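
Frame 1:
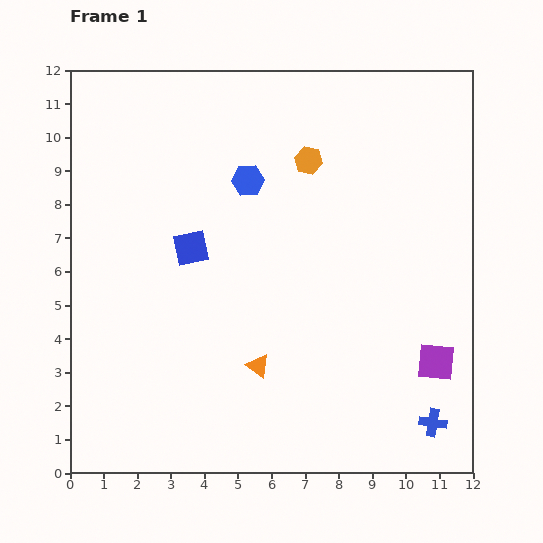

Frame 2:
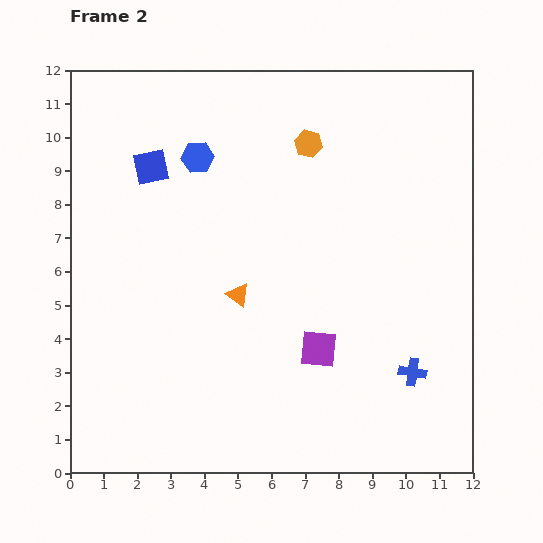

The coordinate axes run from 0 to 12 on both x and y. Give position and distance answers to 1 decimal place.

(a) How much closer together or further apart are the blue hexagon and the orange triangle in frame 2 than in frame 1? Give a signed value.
-1.2

Distance in frame 1: 5.5. Distance in frame 2: 4.3.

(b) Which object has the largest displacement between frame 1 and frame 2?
the purple square

(moved 3.5; next 2.7)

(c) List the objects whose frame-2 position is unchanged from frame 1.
none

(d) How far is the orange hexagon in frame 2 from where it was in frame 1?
0.5

The orange hexagon moved from (7.1, 9.3) to (7.1, 9.8), a distance of √(0.0² + 0.5²) ≈ 0.5.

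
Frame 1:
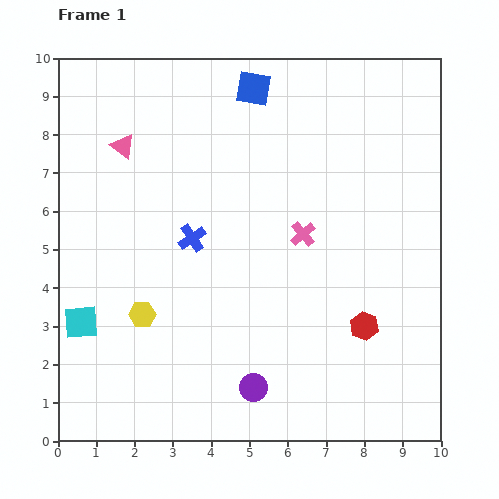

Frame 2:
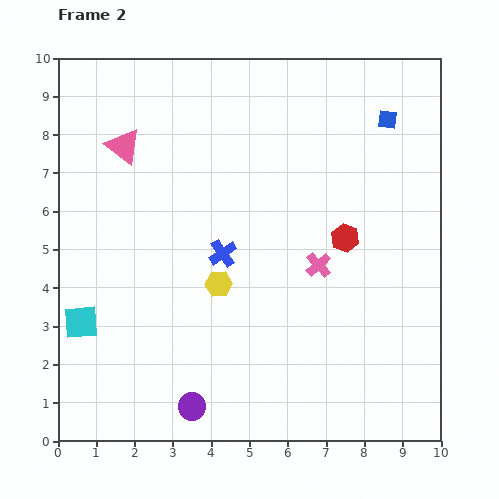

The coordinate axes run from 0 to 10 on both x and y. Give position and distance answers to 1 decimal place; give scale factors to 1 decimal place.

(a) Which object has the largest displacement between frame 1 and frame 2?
the blue square

(moved 3.6; next 2.4)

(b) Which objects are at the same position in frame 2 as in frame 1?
the cyan square, the pink triangle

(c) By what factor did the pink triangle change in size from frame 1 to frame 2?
1.5×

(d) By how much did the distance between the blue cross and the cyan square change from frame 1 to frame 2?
+0.5

Distance in frame 1: 3.6. Distance in frame 2: 4.1.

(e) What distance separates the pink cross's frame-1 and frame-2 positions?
0.9

The pink cross moved from (6.4, 5.4) to (6.8, 4.6), a distance of √(0.4² + 0.8²) ≈ 0.9.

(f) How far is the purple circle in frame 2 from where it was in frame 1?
1.7

The purple circle moved from (5.1, 1.4) to (3.5, 0.9), a distance of √(1.6² + 0.5²) ≈ 1.7.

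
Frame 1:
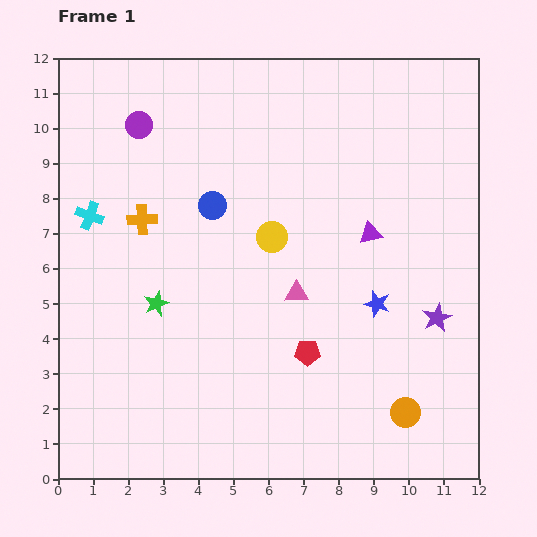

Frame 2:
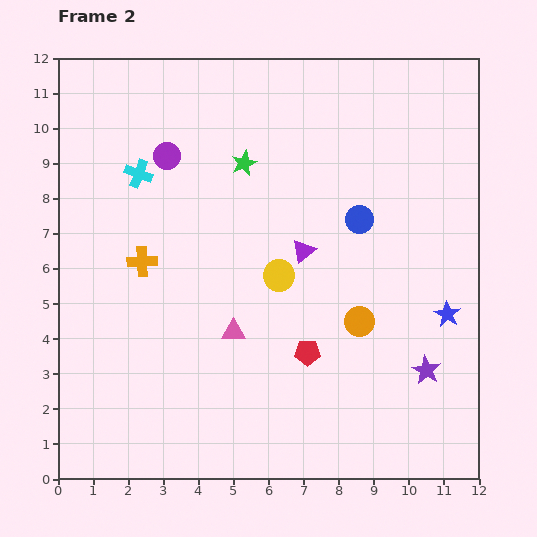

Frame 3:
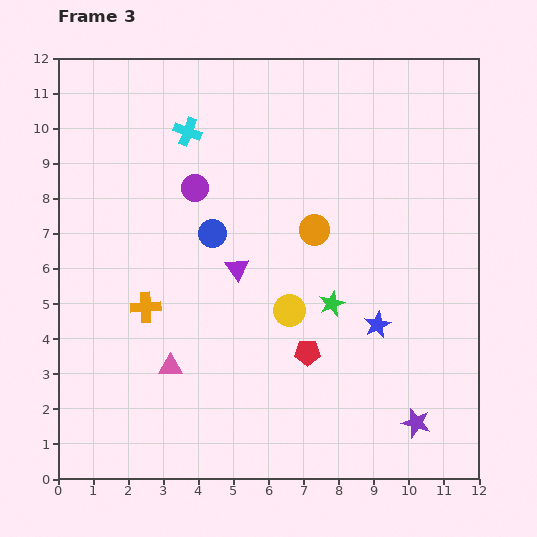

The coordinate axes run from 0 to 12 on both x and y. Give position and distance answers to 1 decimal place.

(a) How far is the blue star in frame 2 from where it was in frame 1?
2.0

The blue star moved from (9.1, 5.0) to (11.1, 4.7), a distance of √(2.0² + 0.3²) ≈ 2.0.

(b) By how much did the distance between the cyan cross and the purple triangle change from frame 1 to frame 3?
-3.9

Distance in frame 1: 8.0. Distance in frame 3: 4.1.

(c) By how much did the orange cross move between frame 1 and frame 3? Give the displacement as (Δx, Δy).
(0.1, -2.5)

The orange cross was at (2.4, 7.4) in frame 1 and (2.5, 4.9) in frame 3.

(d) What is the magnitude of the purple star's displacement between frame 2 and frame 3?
1.5

The purple star moved from (10.5, 3.1) to (10.2, 1.6), a distance of √(0.3² + 1.5²) ≈ 1.5.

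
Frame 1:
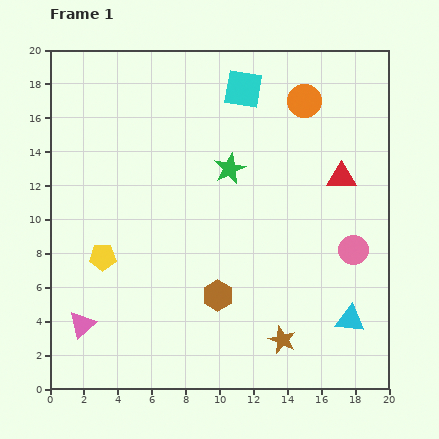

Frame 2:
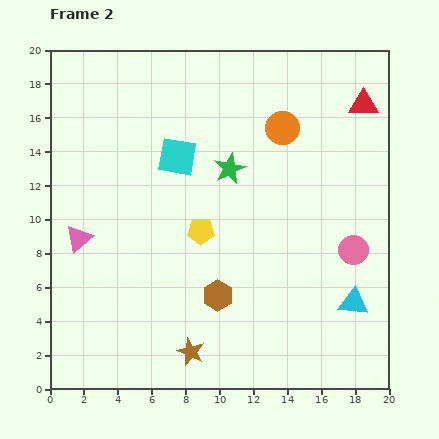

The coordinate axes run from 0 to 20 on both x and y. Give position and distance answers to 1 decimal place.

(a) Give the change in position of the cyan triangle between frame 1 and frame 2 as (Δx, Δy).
(0.2, 1.0)

The cyan triangle was at (17.7, 4.1) in frame 1 and (17.9, 5.1) in frame 2.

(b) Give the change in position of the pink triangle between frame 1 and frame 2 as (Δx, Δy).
(-0.2, 5.1)

The pink triangle was at (1.9, 3.8) in frame 1 and (1.7, 8.9) in frame 2.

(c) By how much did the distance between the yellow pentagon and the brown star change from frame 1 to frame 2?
-4.6

Distance in frame 1: 11.7. Distance in frame 2: 7.1.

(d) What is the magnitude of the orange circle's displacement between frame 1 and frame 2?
2.1

The orange circle moved from (15.0, 17.0) to (13.7, 15.4), a distance of √(1.3² + 1.6²) ≈ 2.1.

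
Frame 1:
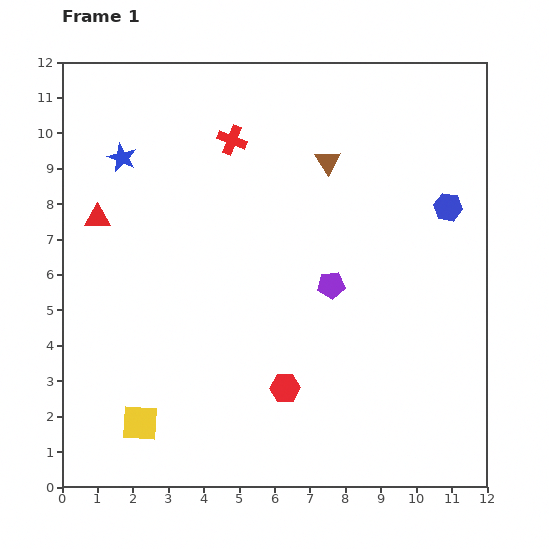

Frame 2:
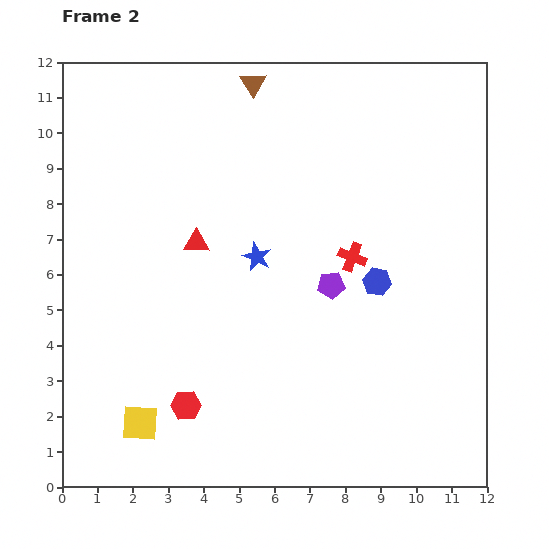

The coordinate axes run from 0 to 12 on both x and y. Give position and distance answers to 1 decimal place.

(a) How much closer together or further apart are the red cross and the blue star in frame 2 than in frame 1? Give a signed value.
-0.4

Distance in frame 1: 3.1. Distance in frame 2: 2.7.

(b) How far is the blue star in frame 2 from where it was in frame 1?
4.7

The blue star moved from (1.7, 9.3) to (5.5, 6.5), a distance of √(3.8² + 2.8²) ≈ 4.7.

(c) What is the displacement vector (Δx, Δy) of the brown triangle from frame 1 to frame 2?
(-2.1, 2.2)

The brown triangle was at (7.5, 9.2) in frame 1 and (5.4, 11.4) in frame 2.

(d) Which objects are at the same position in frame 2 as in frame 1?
the purple pentagon, the yellow square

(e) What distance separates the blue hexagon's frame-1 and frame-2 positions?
2.9

The blue hexagon moved from (10.9, 7.9) to (8.9, 5.8), a distance of √(2.0² + 2.1²) ≈ 2.9.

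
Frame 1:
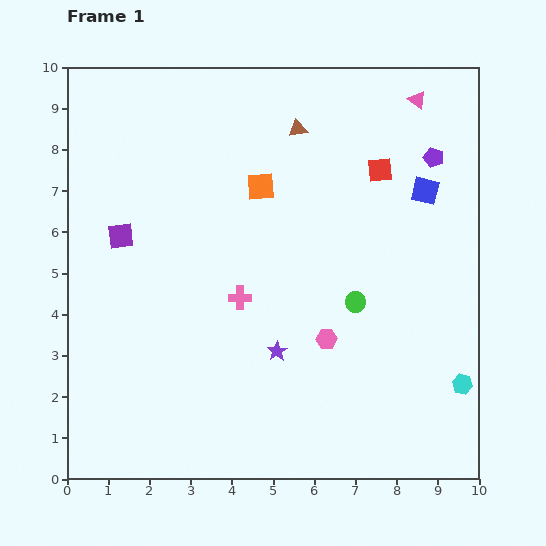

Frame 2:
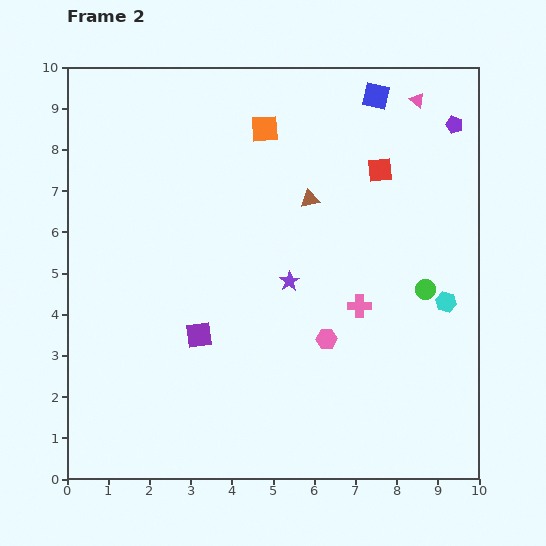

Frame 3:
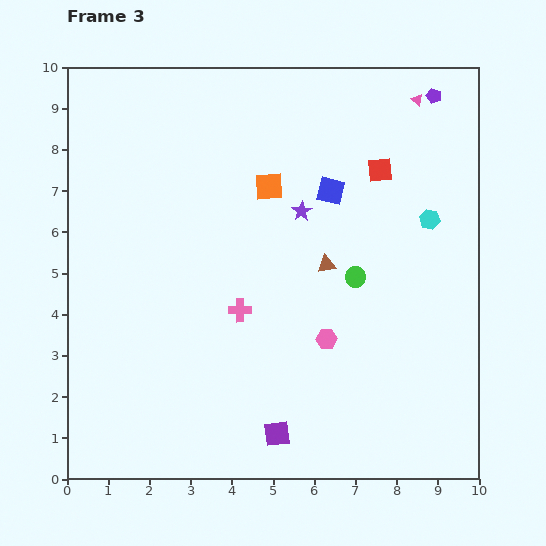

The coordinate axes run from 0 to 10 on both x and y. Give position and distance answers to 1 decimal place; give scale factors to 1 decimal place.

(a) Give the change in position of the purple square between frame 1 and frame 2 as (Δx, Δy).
(1.9, -2.4)

The purple square was at (1.3, 5.9) in frame 1 and (3.2, 3.5) in frame 2.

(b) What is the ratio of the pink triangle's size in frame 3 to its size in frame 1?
0.7×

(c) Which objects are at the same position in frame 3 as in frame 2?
the pink triangle, the red square, the pink hexagon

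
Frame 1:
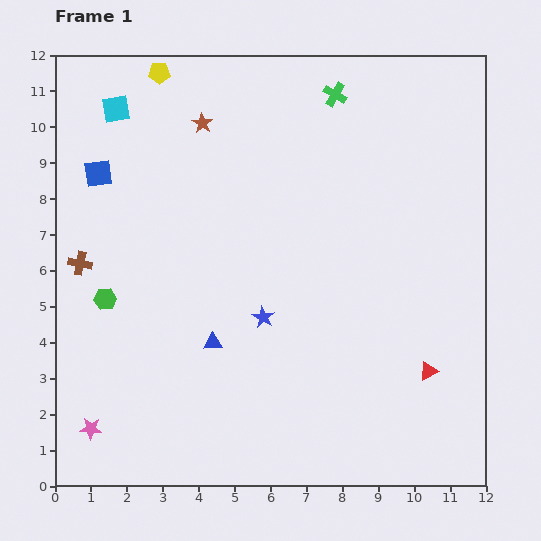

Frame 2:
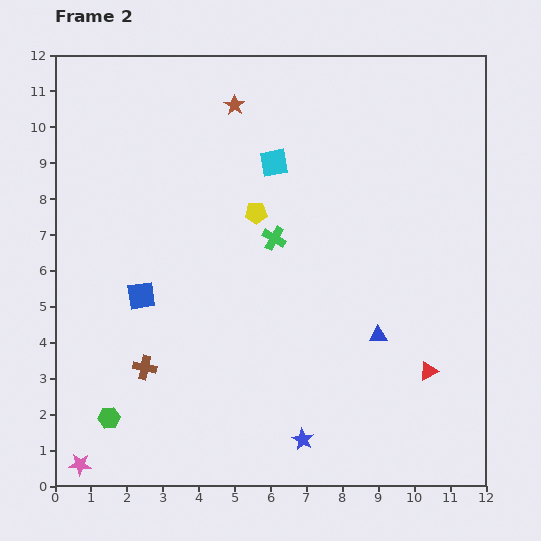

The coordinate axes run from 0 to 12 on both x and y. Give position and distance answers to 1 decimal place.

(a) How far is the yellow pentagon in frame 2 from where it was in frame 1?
4.7

The yellow pentagon moved from (2.9, 11.5) to (5.6, 7.6), a distance of √(2.7² + 3.9²) ≈ 4.7.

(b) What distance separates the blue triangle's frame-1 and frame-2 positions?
4.6

The blue triangle moved from (4.4, 4.0) to (9.0, 4.2), a distance of √(4.6² + 0.2²) ≈ 4.6.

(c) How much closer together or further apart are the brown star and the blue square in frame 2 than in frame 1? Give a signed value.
+2.7

Distance in frame 1: 3.2. Distance in frame 2: 5.9.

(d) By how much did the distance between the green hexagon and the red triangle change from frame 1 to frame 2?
-0.2

Distance in frame 1: 9.2. Distance in frame 2: 9.0.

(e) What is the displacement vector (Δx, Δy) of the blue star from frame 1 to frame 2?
(1.1, -3.4)

The blue star was at (5.8, 4.7) in frame 1 and (6.9, 1.3) in frame 2.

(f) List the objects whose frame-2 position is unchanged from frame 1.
the red triangle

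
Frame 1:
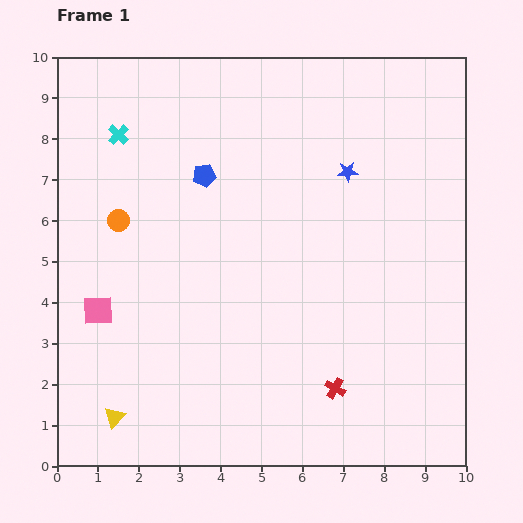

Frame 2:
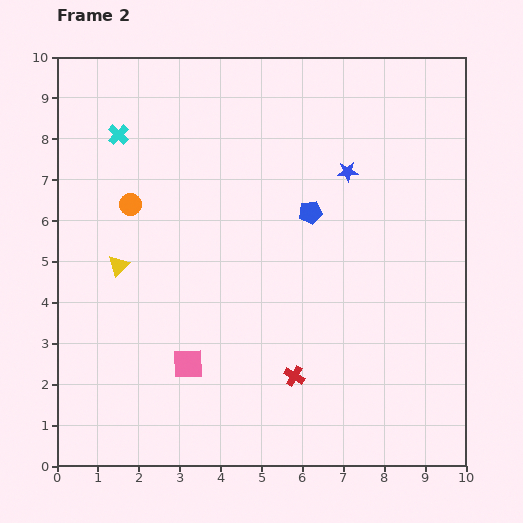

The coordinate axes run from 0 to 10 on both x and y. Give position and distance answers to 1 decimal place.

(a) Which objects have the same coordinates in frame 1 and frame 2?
the blue star, the cyan cross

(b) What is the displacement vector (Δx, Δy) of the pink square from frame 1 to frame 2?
(2.2, -1.3)

The pink square was at (1.0, 3.8) in frame 1 and (3.2, 2.5) in frame 2.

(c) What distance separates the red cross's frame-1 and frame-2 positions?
1.0

The red cross moved from (6.8, 1.9) to (5.8, 2.2), a distance of √(1.0² + 0.3²) ≈ 1.0.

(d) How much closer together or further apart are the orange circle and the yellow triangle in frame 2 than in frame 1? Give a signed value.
-3.3

Distance in frame 1: 4.8. Distance in frame 2: 1.5.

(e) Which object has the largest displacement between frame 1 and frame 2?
the yellow triangle

(moved 3.7; next 2.8)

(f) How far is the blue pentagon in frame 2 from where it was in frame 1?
2.8

The blue pentagon moved from (3.6, 7.1) to (6.2, 6.2), a distance of √(2.6² + 0.9²) ≈ 2.8.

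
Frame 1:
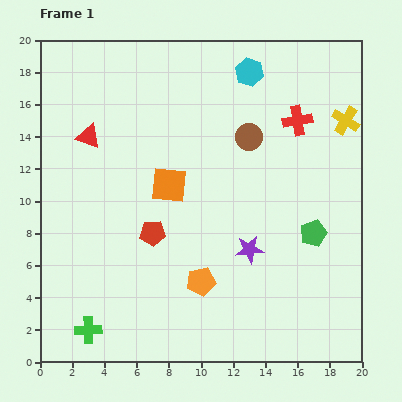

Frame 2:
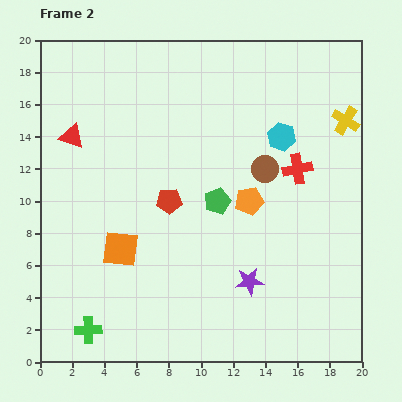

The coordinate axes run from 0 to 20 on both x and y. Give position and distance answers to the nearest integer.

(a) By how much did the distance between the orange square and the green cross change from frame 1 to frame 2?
-5

Distance in frame 1: 10. Distance in frame 2: 5.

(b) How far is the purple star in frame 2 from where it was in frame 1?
2

The purple star moved from (13, 7) to (13, 5), a distance of √(0² + 2²) ≈ 2.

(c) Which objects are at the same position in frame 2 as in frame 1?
the yellow cross, the green cross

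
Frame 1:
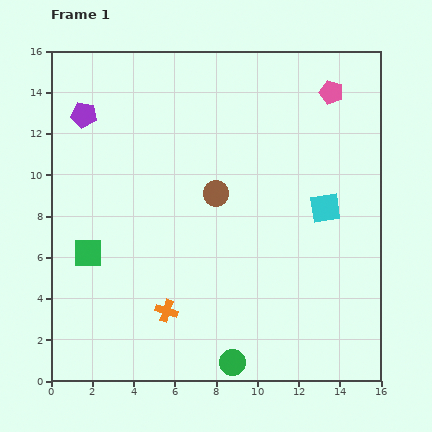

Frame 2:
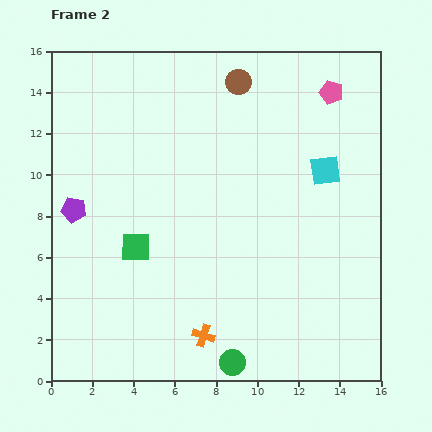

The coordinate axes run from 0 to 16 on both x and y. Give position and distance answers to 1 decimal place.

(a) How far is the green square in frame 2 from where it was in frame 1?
2.3

The green square moved from (1.8, 6.2) to (4.1, 6.5), a distance of √(2.3² + 0.3²) ≈ 2.3.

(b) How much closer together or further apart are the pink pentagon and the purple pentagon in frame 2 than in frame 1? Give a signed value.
+1.6

Distance in frame 1: 12.1. Distance in frame 2: 13.7.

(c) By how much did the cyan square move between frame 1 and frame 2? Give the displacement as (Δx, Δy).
(0.0, 1.8)

The cyan square was at (13.3, 8.4) in frame 1 and (13.3, 10.2) in frame 2.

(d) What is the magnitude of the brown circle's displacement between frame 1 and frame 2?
5.5

The brown circle moved from (8.0, 9.1) to (9.1, 14.5), a distance of √(1.1² + 5.4²) ≈ 5.5.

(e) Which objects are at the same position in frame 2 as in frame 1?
the green circle, the pink pentagon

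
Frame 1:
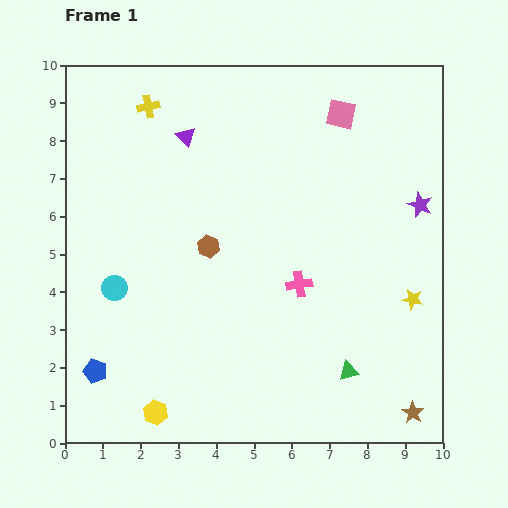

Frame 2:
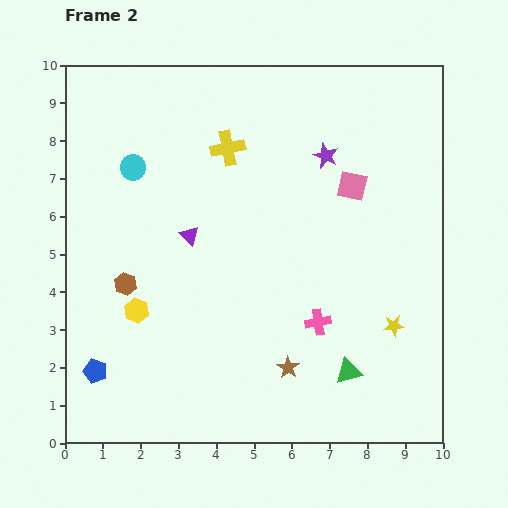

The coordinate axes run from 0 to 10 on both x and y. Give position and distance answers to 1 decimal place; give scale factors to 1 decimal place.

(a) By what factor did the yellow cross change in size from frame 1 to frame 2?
1.5×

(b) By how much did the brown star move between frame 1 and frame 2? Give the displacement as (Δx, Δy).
(-3.3, 1.2)

The brown star was at (9.2, 0.8) in frame 1 and (5.9, 2.0) in frame 2.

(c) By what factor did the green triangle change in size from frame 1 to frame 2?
1.3×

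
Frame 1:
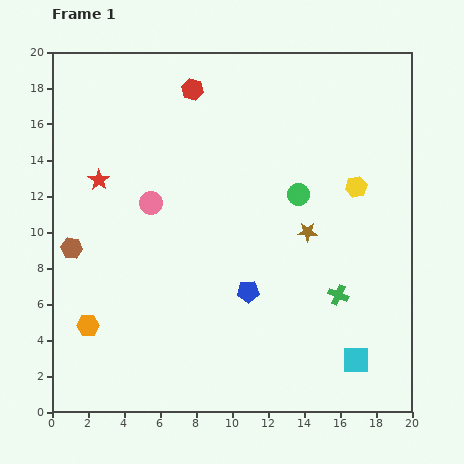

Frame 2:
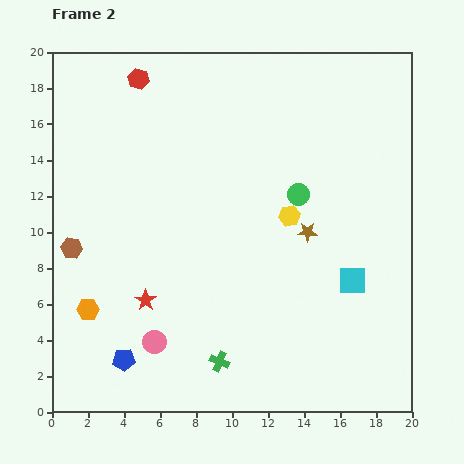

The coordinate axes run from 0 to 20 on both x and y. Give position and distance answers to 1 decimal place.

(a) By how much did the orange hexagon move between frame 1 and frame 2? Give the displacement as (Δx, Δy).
(0.0, 0.9)

The orange hexagon was at (2.0, 4.8) in frame 1 and (2.0, 5.7) in frame 2.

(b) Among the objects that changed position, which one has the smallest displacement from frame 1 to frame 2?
the orange hexagon

(moved 0.9)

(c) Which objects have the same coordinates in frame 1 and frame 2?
the brown hexagon, the green circle, the brown star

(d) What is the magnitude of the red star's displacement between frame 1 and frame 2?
7.2

The red star moved from (2.6, 12.9) to (5.2, 6.2), a distance of √(2.6² + 6.7²) ≈ 7.2.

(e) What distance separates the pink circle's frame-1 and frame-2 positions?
7.7

The pink circle moved from (5.5, 11.6) to (5.7, 3.9), a distance of √(0.2² + 7.7²) ≈ 7.7.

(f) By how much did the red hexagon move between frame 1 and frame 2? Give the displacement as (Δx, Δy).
(-3.0, 0.6)

The red hexagon was at (7.8, 17.9) in frame 1 and (4.8, 18.5) in frame 2.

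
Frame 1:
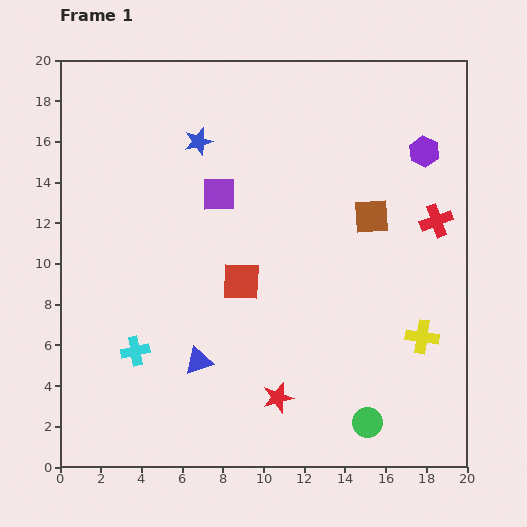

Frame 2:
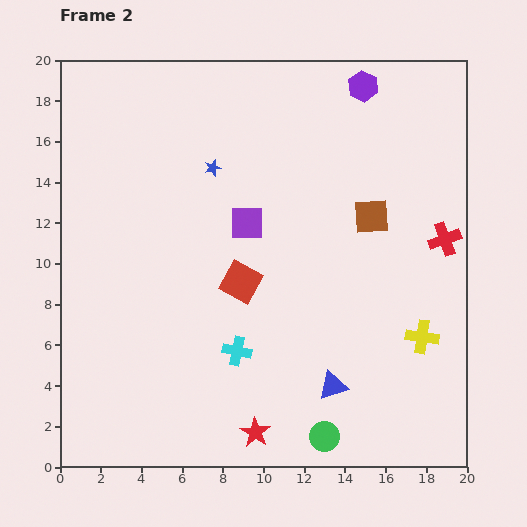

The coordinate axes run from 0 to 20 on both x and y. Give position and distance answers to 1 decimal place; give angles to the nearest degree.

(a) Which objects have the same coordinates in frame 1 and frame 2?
the red square, the brown square, the yellow cross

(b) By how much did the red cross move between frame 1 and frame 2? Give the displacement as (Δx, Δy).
(0.4, -0.9)

The red cross was at (18.5, 12.1) in frame 1 and (18.9, 11.2) in frame 2.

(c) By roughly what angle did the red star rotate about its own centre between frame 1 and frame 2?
24° counter-clockwise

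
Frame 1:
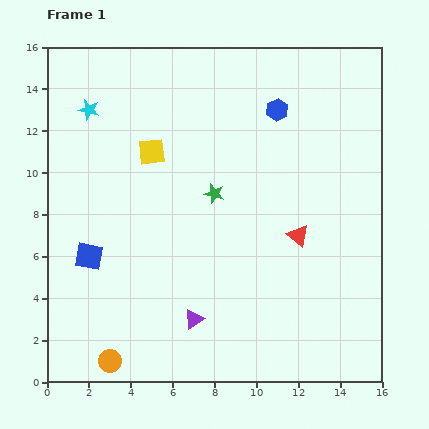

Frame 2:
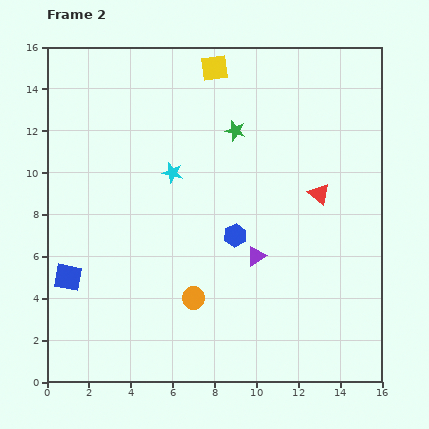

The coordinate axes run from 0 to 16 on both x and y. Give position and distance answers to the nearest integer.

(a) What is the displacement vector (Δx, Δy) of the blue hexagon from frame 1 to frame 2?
(-2, -6)

The blue hexagon was at (11, 13) in frame 1 and (9, 7) in frame 2.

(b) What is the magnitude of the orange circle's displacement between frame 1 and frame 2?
5

The orange circle moved from (3, 1) to (7, 4), a distance of √(4² + 3²) ≈ 5.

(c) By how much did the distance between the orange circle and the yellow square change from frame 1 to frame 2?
+1

Distance in frame 1: 10. Distance in frame 2: 11.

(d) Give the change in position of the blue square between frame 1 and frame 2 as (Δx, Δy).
(-1, -1)

The blue square was at (2, 6) in frame 1 and (1, 5) in frame 2.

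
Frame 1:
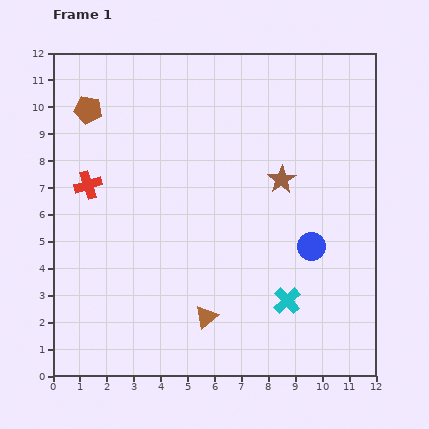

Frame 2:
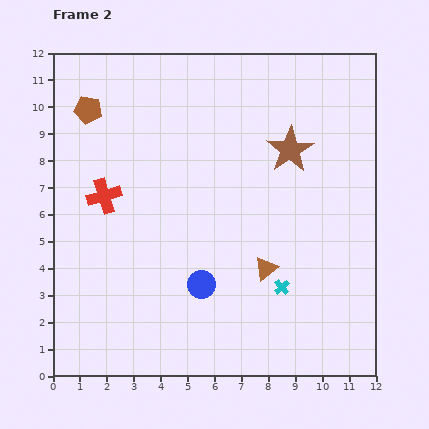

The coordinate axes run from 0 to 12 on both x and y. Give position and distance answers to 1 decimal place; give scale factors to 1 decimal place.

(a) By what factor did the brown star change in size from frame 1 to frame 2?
1.7×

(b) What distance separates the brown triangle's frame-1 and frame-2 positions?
2.8

The brown triangle moved from (5.7, 2.2) to (7.9, 4.0), a distance of √(2.2² + 1.8²) ≈ 2.8.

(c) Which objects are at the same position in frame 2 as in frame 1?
the brown pentagon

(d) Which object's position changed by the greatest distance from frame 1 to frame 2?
the blue circle

(moved 4.3; next 2.8)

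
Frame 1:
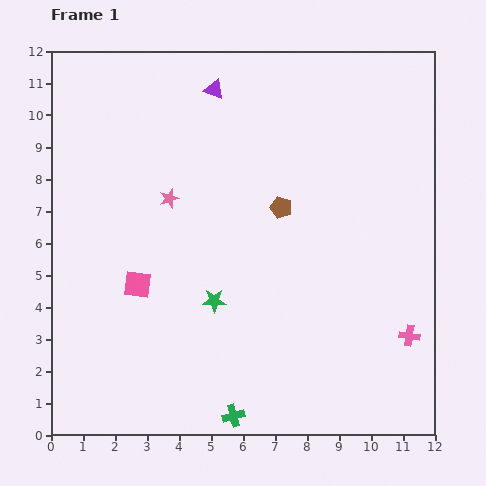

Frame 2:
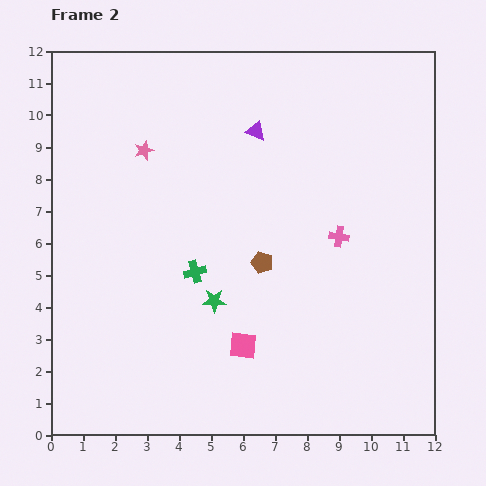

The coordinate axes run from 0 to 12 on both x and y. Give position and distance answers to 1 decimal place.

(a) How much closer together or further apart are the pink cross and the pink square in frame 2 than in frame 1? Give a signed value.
-4.1

Distance in frame 1: 8.6. Distance in frame 2: 4.5.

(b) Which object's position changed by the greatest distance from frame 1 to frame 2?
the green cross

(moved 4.7; next 3.8)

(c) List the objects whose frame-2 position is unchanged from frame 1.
the green star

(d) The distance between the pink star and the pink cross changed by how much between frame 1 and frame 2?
-1.9

Distance in frame 1: 8.6. Distance in frame 2: 6.7.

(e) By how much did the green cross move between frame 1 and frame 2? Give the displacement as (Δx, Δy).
(-1.2, 4.5)

The green cross was at (5.7, 0.6) in frame 1 and (4.5, 5.1) in frame 2.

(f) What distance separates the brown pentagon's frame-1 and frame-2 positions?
1.8

The brown pentagon moved from (7.2, 7.1) to (6.6, 5.4), a distance of √(0.6² + 1.7²) ≈ 1.8.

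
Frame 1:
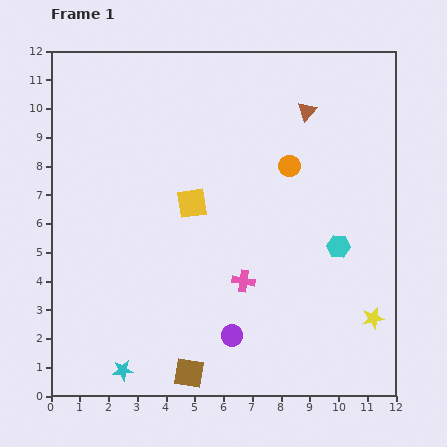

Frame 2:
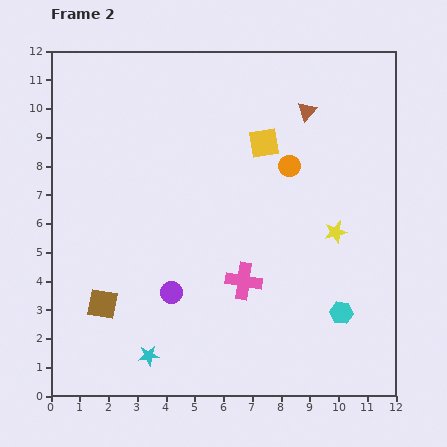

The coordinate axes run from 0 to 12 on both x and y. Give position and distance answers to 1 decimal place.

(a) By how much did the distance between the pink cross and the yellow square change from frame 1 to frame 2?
+1.7

Distance in frame 1: 3.2. Distance in frame 2: 4.9.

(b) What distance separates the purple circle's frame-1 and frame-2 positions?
2.6

The purple circle moved from (6.3, 2.1) to (4.2, 3.6), a distance of √(2.1² + 1.5²) ≈ 2.6.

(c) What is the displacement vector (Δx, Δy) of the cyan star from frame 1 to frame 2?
(0.9, 0.5)

The cyan star was at (2.5, 0.9) in frame 1 and (3.4, 1.4) in frame 2.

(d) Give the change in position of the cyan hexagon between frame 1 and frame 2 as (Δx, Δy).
(0.1, -2.3)

The cyan hexagon was at (10.0, 5.2) in frame 1 and (10.1, 2.9) in frame 2.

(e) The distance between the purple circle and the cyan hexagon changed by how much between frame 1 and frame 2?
+1.1

Distance in frame 1: 4.8. Distance in frame 2: 5.9.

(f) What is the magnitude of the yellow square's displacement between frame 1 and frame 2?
3.3

The yellow square moved from (4.9, 6.7) to (7.4, 8.8), a distance of √(2.5² + 2.1²) ≈ 3.3.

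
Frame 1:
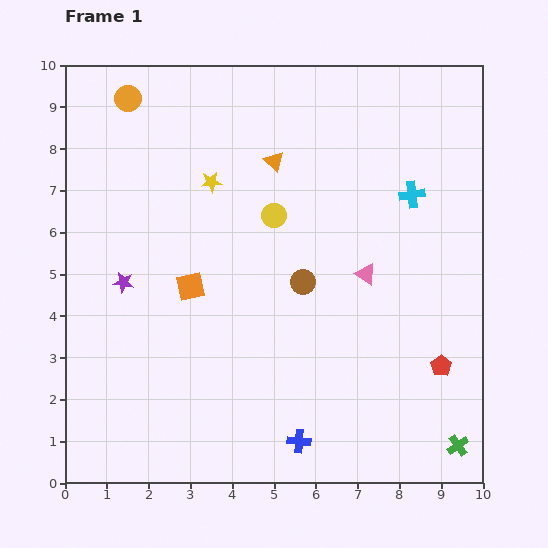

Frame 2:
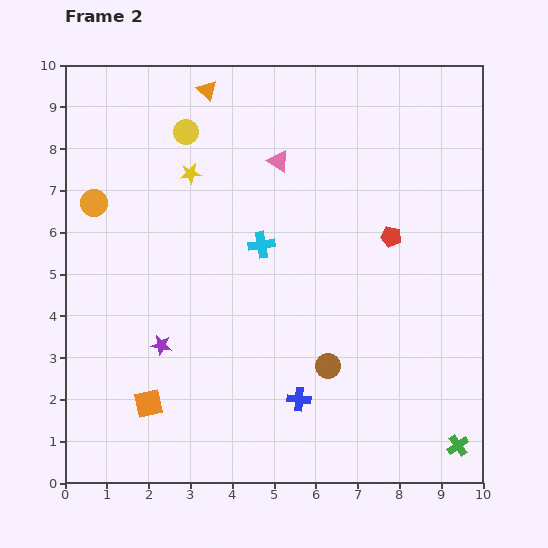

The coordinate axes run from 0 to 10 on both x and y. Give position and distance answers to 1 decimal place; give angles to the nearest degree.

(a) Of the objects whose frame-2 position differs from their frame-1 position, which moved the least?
the yellow star

(moved 0.5)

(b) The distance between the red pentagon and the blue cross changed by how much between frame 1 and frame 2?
+0.7

Distance in frame 1: 3.8. Distance in frame 2: 4.5.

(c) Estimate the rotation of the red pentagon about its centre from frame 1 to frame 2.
25° counter-clockwise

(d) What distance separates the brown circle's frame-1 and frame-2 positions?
2.1

The brown circle moved from (5.7, 4.8) to (6.3, 2.8), a distance of √(0.6² + 2.0²) ≈ 2.1.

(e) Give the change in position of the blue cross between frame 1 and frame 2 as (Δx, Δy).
(0.0, 1.0)

The blue cross was at (5.6, 1.0) in frame 1 and (5.6, 2.0) in frame 2.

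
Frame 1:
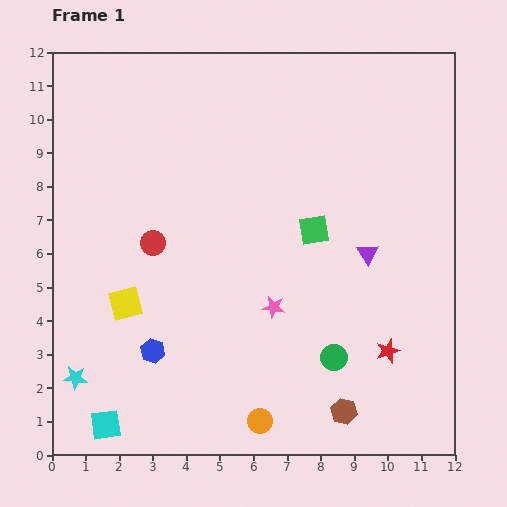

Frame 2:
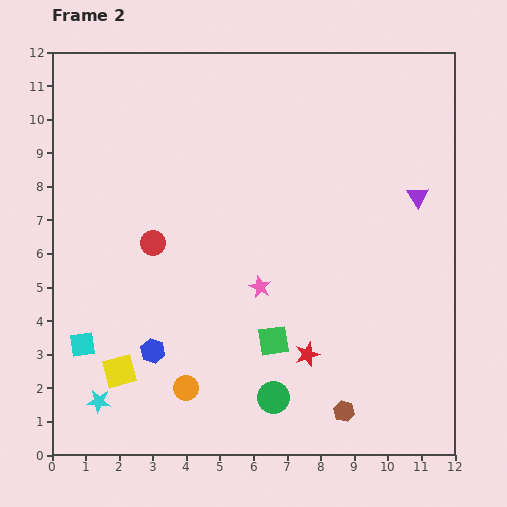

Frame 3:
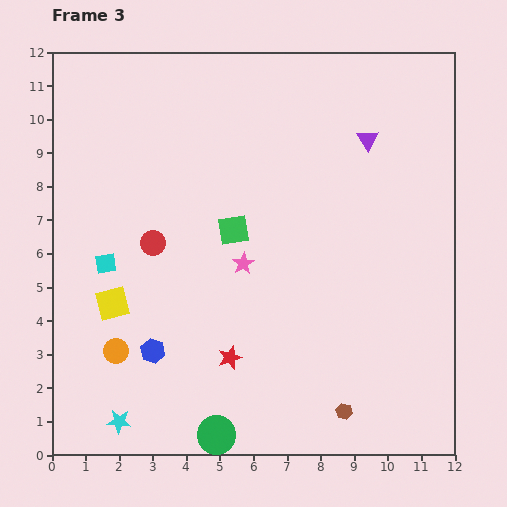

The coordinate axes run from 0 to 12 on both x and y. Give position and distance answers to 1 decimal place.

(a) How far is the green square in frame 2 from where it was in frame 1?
3.5

The green square moved from (7.8, 6.7) to (6.6, 3.4), a distance of √(1.2² + 3.3²) ≈ 3.5.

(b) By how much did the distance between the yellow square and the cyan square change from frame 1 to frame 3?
-2.4

Distance in frame 1: 3.6. Distance in frame 3: 1.2.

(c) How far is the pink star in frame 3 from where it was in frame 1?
1.6

The pink star moved from (6.6, 4.4) to (5.7, 5.7), a distance of √(0.9² + 1.3²) ≈ 1.6.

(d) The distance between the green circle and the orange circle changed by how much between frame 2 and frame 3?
+1.3

Distance in frame 2: 2.6. Distance in frame 3: 3.9.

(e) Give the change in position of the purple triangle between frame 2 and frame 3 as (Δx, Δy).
(-1.5, 1.7)

The purple triangle was at (10.9, 7.7) in frame 2 and (9.4, 9.4) in frame 3.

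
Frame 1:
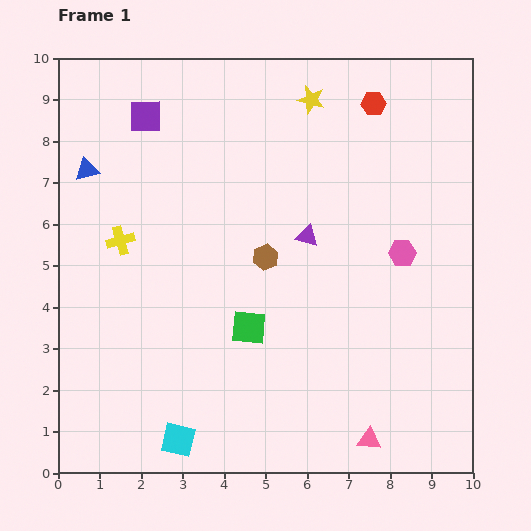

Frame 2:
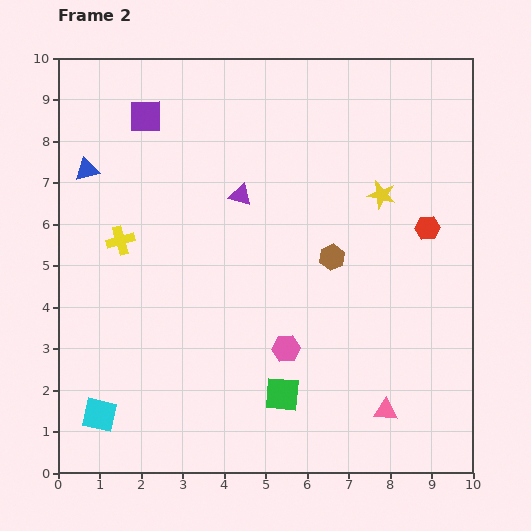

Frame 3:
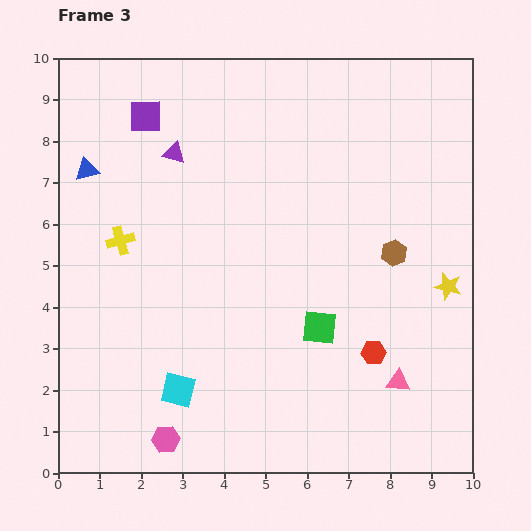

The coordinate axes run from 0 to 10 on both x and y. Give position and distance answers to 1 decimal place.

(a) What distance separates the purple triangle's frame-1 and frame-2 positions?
1.9

The purple triangle moved from (6.0, 5.7) to (4.4, 6.7), a distance of √(1.6² + 1.0²) ≈ 1.9.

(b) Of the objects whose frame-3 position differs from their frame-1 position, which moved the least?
the cyan square

(moved 1.2)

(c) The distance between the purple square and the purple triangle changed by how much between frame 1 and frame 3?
-3.8

Distance in frame 1: 4.9. Distance in frame 3: 1.1.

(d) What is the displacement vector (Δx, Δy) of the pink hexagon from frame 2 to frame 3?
(-2.9, -2.2)

The pink hexagon was at (5.5, 3.0) in frame 2 and (2.6, 0.8) in frame 3.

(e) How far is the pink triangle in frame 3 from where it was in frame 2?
0.8

The pink triangle moved from (7.9, 1.5) to (8.2, 2.2), a distance of √(0.3² + 0.7²) ≈ 0.8.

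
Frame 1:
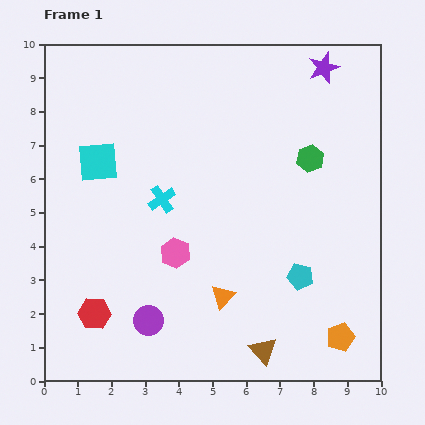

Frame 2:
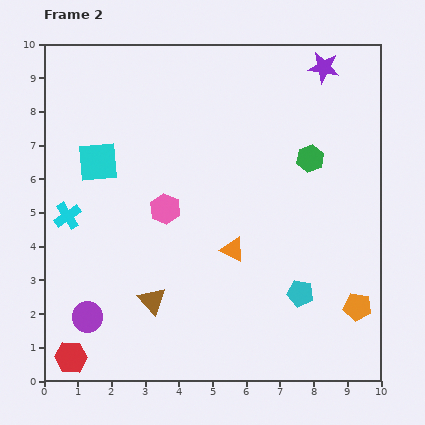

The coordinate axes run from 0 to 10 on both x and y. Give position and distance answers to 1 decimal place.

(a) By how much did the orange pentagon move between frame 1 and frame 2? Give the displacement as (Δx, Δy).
(0.5, 0.9)

The orange pentagon was at (8.8, 1.3) in frame 1 and (9.3, 2.2) in frame 2.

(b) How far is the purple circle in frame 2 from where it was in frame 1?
1.8

The purple circle moved from (3.1, 1.8) to (1.3, 1.9), a distance of √(1.8² + 0.1²) ≈ 1.8.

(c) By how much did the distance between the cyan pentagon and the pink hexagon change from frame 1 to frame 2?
+0.9

Distance in frame 1: 3.8. Distance in frame 2: 4.7.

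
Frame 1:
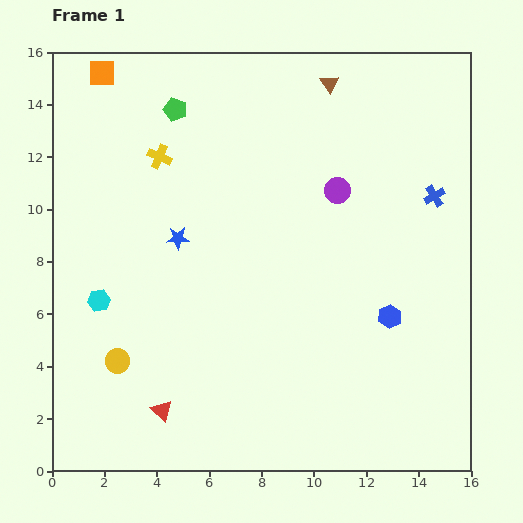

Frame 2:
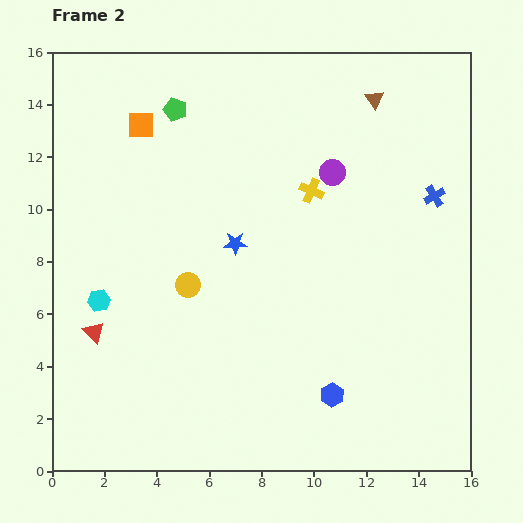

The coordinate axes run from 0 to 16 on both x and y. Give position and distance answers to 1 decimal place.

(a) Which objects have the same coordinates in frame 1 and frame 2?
the green pentagon, the blue cross, the cyan hexagon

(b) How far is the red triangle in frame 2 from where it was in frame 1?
4.0

The red triangle moved from (4.2, 2.3) to (1.6, 5.3), a distance of √(2.6² + 3.0²) ≈ 4.0.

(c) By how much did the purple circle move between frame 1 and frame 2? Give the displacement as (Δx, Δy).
(-0.2, 0.7)

The purple circle was at (10.9, 10.7) in frame 1 and (10.7, 11.4) in frame 2.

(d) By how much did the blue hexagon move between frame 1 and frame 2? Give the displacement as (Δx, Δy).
(-2.2, -3.0)

The blue hexagon was at (12.9, 5.9) in frame 1 and (10.7, 2.9) in frame 2.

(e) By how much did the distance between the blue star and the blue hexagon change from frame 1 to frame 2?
-1.7

Distance in frame 1: 8.6. Distance in frame 2: 6.9.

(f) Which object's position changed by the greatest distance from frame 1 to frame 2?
the yellow cross

(moved 5.9; next 4.0)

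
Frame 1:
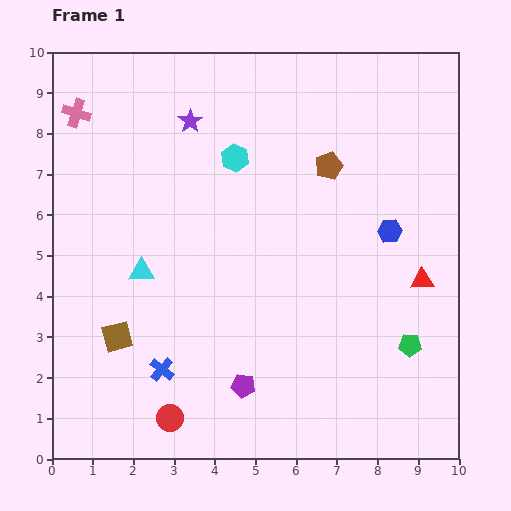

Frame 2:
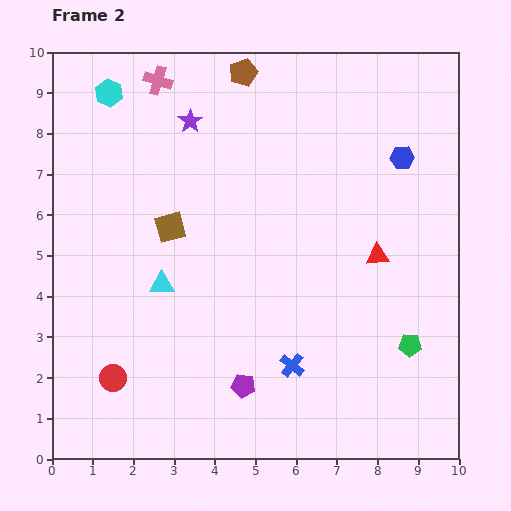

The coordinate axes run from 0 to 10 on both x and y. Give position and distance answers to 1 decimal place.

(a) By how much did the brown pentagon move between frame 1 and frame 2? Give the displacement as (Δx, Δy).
(-2.1, 2.3)

The brown pentagon was at (6.8, 7.2) in frame 1 and (4.7, 9.5) in frame 2.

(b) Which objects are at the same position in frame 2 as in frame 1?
the green pentagon, the purple star, the purple pentagon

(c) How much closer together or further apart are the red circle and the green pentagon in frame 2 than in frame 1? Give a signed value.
+1.1

Distance in frame 1: 6.2. Distance in frame 2: 7.3.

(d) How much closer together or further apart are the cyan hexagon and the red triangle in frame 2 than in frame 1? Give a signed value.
+2.2

Distance in frame 1: 5.5. Distance in frame 2: 7.7.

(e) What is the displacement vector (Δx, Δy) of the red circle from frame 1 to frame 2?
(-1.4, 1.0)

The red circle was at (2.9, 1.0) in frame 1 and (1.5, 2.0) in frame 2.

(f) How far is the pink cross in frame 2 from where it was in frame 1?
2.2

The pink cross moved from (0.6, 8.5) to (2.6, 9.3), a distance of √(2.0² + 0.8²) ≈ 2.2.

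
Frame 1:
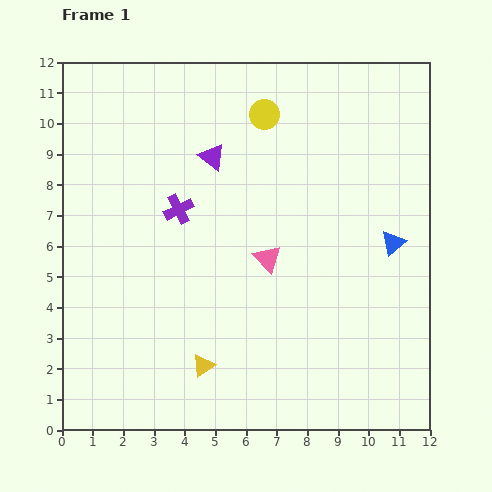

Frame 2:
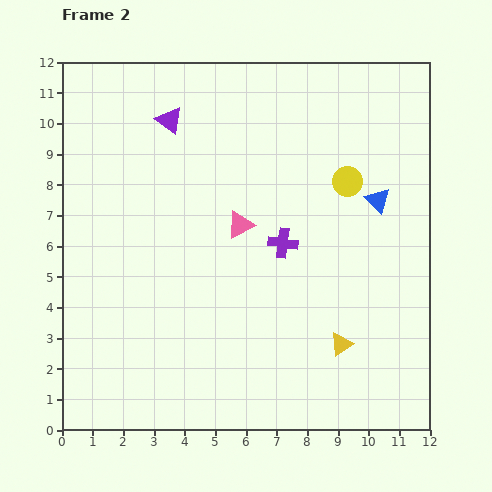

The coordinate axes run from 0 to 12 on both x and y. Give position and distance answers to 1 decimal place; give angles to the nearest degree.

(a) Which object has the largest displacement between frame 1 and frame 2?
the yellow triangle

(moved 4.6; next 3.6)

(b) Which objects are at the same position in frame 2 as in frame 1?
none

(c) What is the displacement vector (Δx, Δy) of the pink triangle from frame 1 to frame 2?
(-0.9, 1.1)

The pink triangle was at (6.7, 5.6) in frame 1 and (5.8, 6.7) in frame 2.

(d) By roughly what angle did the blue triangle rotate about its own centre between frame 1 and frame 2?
36° counter-clockwise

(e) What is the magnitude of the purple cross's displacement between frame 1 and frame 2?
3.6

The purple cross moved from (3.8, 7.2) to (7.2, 6.1), a distance of √(3.4² + 1.1²) ≈ 3.6.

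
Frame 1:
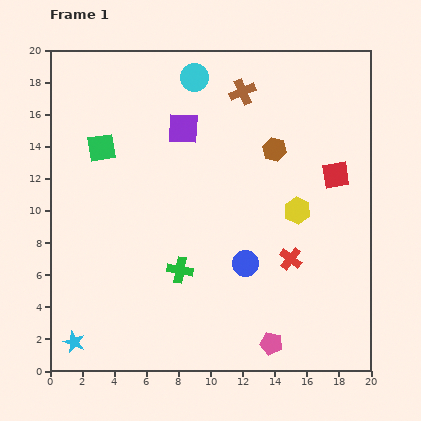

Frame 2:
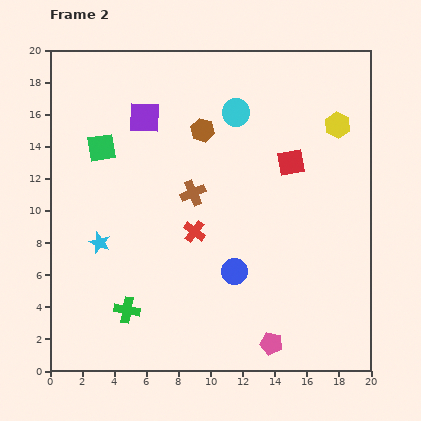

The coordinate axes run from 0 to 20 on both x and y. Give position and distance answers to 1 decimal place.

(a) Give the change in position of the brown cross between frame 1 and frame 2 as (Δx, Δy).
(-3.1, -6.3)

The brown cross was at (12.0, 17.4) in frame 1 and (8.9, 11.1) in frame 2.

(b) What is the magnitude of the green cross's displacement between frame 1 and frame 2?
4.1

The green cross moved from (8.1, 6.3) to (4.8, 3.8), a distance of √(3.3² + 2.5²) ≈ 4.1.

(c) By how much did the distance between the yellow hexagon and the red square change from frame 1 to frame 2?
+0.4

Distance in frame 1: 3.3. Distance in frame 2: 3.7.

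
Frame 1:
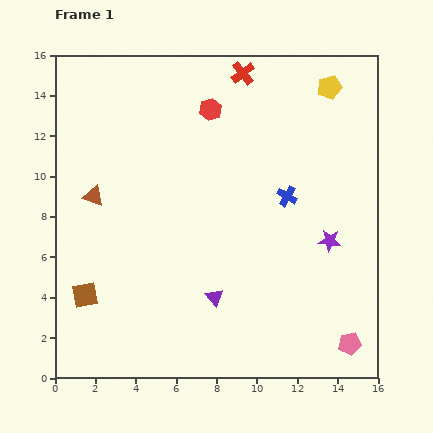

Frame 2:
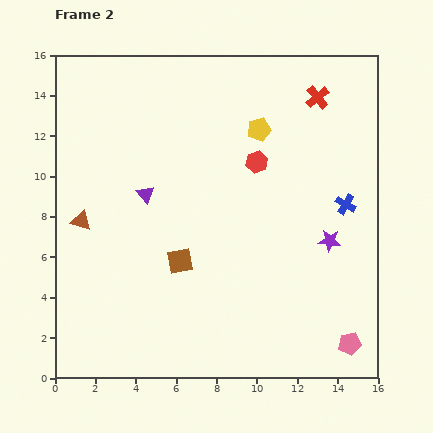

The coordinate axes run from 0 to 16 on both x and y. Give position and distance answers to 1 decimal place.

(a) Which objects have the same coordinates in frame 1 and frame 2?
the pink pentagon, the purple star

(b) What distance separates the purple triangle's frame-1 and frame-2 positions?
6.1

The purple triangle moved from (7.9, 4.0) to (4.5, 9.1), a distance of √(3.4² + 5.1²) ≈ 6.1.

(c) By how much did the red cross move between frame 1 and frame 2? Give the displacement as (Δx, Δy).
(3.7, -1.2)

The red cross was at (9.3, 15.1) in frame 1 and (13.0, 13.9) in frame 2.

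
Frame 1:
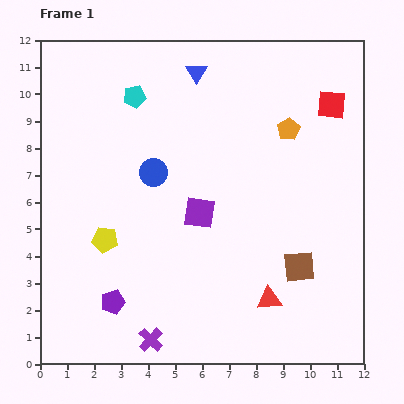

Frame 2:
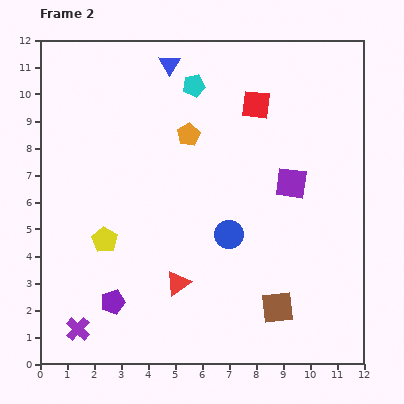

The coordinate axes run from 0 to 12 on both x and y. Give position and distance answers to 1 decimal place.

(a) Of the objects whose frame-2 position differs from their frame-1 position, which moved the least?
the blue triangle

(moved 1.0)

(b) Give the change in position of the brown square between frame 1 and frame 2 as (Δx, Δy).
(-0.8, -1.5)

The brown square was at (9.6, 3.6) in frame 1 and (8.8, 2.1) in frame 2.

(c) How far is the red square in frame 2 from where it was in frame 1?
2.8

The red square moved from (10.8, 9.6) to (8.0, 9.6), a distance of √(2.8² + 0.0²) ≈ 2.8.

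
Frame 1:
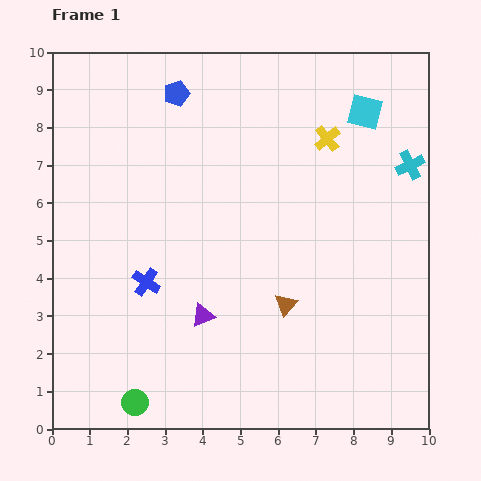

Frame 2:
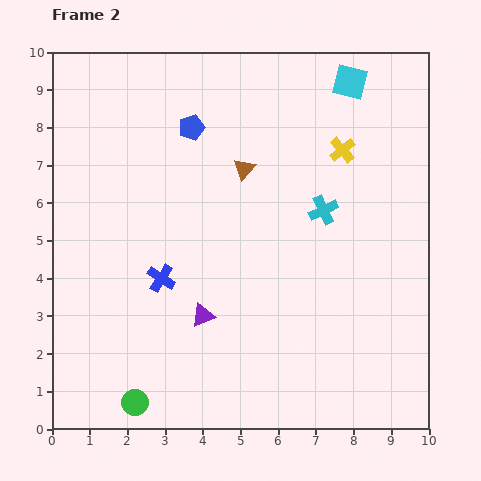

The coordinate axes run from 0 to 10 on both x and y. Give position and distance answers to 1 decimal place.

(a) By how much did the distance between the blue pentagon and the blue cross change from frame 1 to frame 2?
-1.0

Distance in frame 1: 5.1. Distance in frame 2: 4.1.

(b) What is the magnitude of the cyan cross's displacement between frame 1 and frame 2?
2.6

The cyan cross moved from (9.5, 7.0) to (7.2, 5.8), a distance of √(2.3² + 1.2²) ≈ 2.6.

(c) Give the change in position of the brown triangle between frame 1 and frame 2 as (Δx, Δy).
(-1.1, 3.6)

The brown triangle was at (6.2, 3.3) in frame 1 and (5.1, 6.9) in frame 2.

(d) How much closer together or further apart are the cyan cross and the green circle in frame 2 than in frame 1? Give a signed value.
-2.5

Distance in frame 1: 9.6. Distance in frame 2: 7.1.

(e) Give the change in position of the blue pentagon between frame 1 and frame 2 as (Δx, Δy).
(0.4, -0.9)

The blue pentagon was at (3.3, 8.9) in frame 1 and (3.7, 8.0) in frame 2.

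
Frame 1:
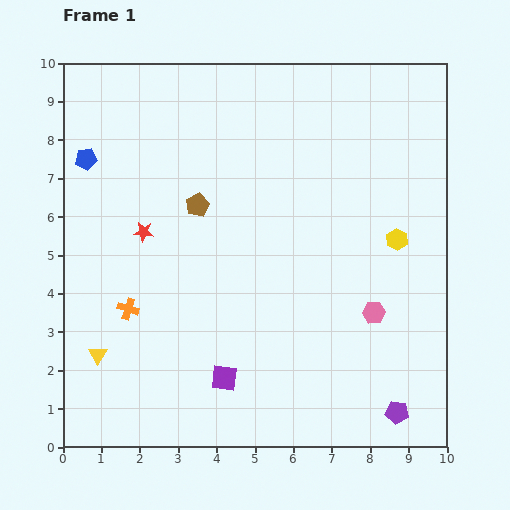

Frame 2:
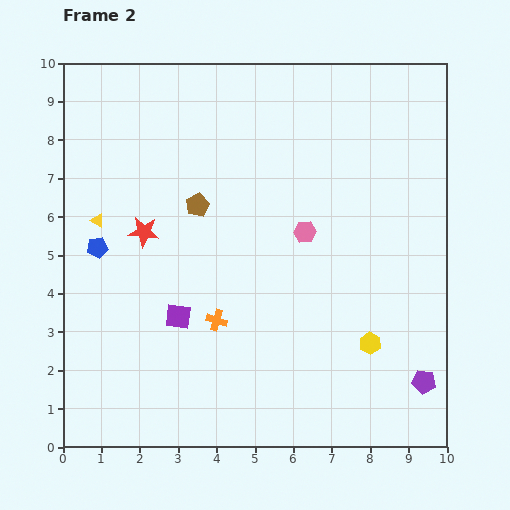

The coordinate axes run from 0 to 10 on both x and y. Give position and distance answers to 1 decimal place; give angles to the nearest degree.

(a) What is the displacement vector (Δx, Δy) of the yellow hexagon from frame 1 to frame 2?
(-0.7, -2.7)

The yellow hexagon was at (8.7, 5.4) in frame 1 and (8.0, 2.7) in frame 2.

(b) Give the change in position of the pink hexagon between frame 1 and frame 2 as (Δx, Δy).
(-1.8, 2.1)

The pink hexagon was at (8.1, 3.5) in frame 1 and (6.3, 5.6) in frame 2.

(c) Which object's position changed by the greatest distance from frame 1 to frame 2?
the yellow triangle

(moved 3.5; next 2.8)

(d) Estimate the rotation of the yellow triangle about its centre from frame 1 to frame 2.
30° counter-clockwise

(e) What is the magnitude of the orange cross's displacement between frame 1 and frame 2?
2.3

The orange cross moved from (1.7, 3.6) to (4.0, 3.3), a distance of √(2.3² + 0.3²) ≈ 2.3.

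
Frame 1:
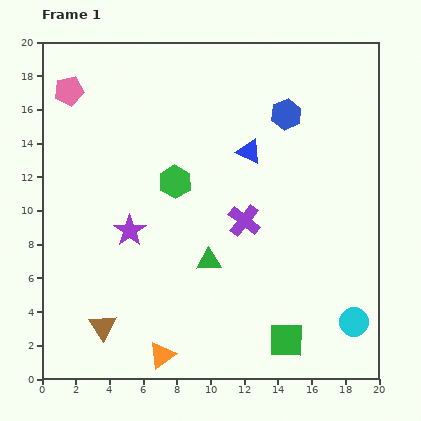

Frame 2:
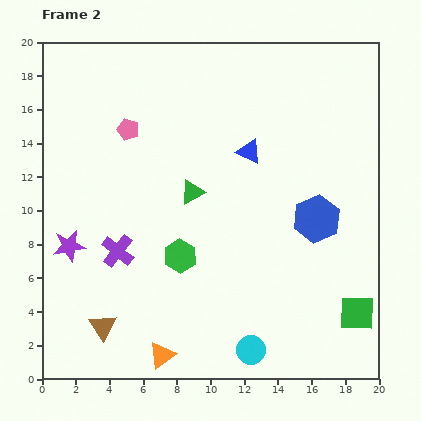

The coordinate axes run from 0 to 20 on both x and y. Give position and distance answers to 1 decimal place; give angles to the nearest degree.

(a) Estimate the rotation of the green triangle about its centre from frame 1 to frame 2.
26° counter-clockwise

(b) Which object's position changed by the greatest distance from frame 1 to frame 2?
the purple cross

(moved 7.7; next 6.5)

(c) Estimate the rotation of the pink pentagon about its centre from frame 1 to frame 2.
27° clockwise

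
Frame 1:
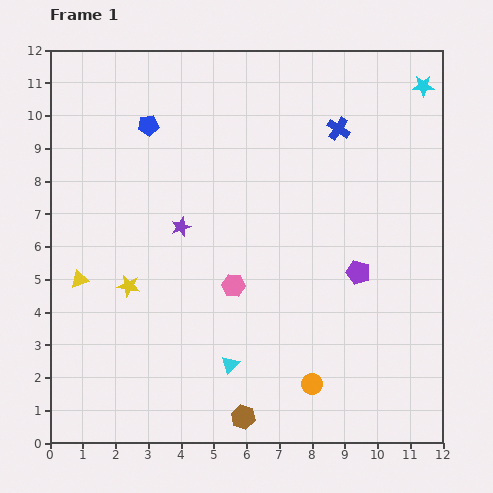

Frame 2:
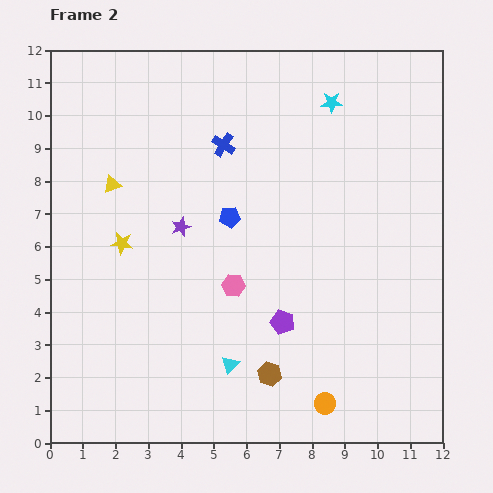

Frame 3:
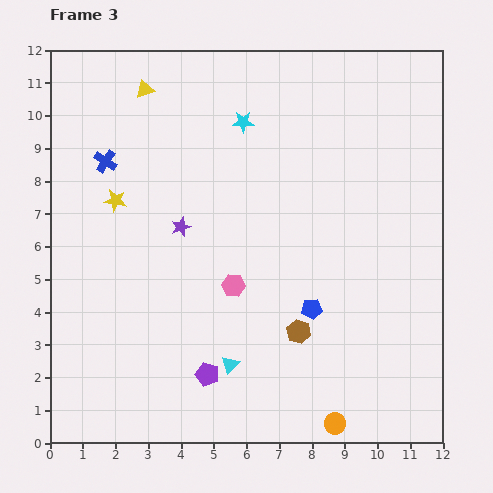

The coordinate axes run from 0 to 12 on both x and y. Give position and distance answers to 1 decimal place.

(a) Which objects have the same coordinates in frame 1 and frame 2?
the cyan triangle, the pink hexagon, the purple star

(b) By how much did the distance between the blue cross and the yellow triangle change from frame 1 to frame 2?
-5.5

Distance in frame 1: 9.1. Distance in frame 2: 3.6.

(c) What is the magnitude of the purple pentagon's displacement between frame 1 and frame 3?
5.5

The purple pentagon moved from (9.4, 5.2) to (4.8, 2.1), a distance of √(4.6² + 3.1²) ≈ 5.5.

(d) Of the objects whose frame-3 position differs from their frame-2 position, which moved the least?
the orange circle

(moved 0.7)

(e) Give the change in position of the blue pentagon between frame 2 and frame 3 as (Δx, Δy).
(2.5, -2.8)

The blue pentagon was at (5.5, 6.9) in frame 2 and (8.0, 4.1) in frame 3.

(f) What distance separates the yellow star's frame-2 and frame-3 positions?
1.3

The yellow star moved from (2.2, 6.1) to (2.0, 7.4), a distance of √(0.2² + 1.3²) ≈ 1.3.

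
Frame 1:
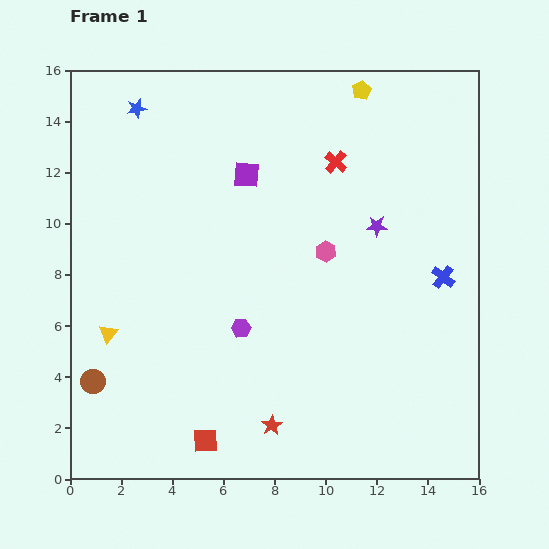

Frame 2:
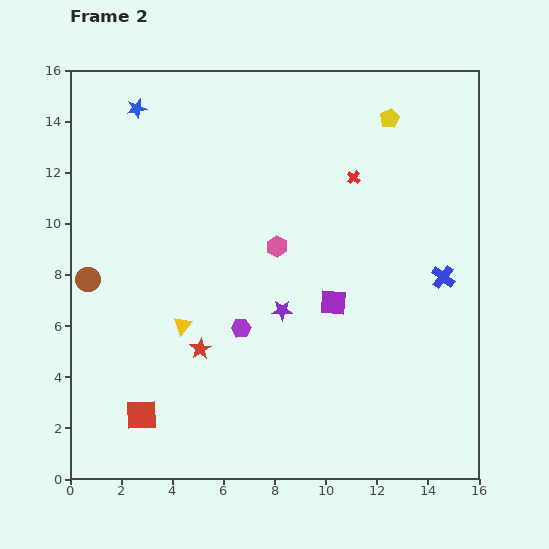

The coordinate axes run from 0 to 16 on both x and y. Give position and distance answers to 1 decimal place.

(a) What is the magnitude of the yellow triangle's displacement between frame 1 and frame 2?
2.9

The yellow triangle moved from (1.5, 5.7) to (4.4, 6.0), a distance of √(2.9² + 0.3²) ≈ 2.9.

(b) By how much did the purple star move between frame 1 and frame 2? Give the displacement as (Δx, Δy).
(-3.7, -3.3)

The purple star was at (12.0, 9.9) in frame 1 and (8.3, 6.6) in frame 2.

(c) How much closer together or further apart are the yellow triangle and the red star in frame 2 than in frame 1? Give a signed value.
-6.2

Distance in frame 1: 7.3. Distance in frame 2: 1.1.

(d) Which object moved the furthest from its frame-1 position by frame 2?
the purple square

(moved 6.0; next 5.0)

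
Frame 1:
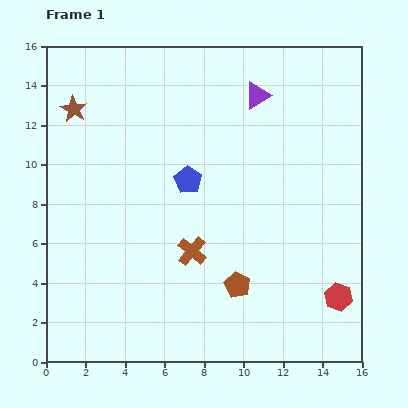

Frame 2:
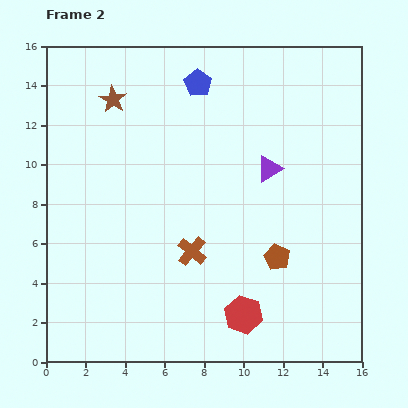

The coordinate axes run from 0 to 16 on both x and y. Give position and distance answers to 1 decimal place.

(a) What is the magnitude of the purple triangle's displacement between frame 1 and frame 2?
3.7

The purple triangle moved from (10.7, 13.5) to (11.3, 9.8), a distance of √(0.6² + 3.7²) ≈ 3.7.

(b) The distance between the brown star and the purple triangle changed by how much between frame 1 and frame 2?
-0.7

Distance in frame 1: 9.3. Distance in frame 2: 8.6.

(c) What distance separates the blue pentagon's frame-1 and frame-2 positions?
4.9

The blue pentagon moved from (7.2, 9.2) to (7.7, 14.1), a distance of √(0.5² + 4.9²) ≈ 4.9.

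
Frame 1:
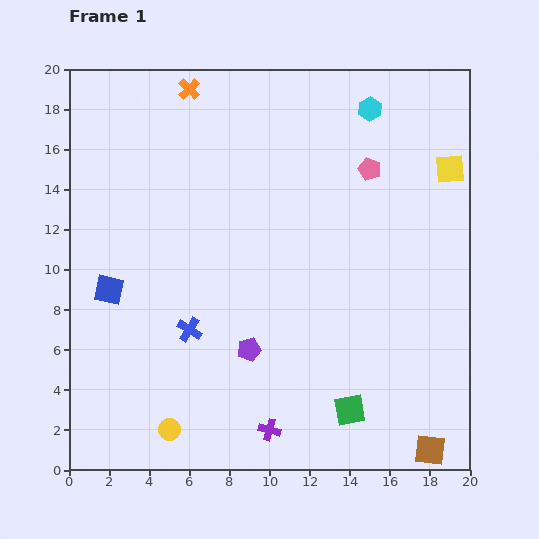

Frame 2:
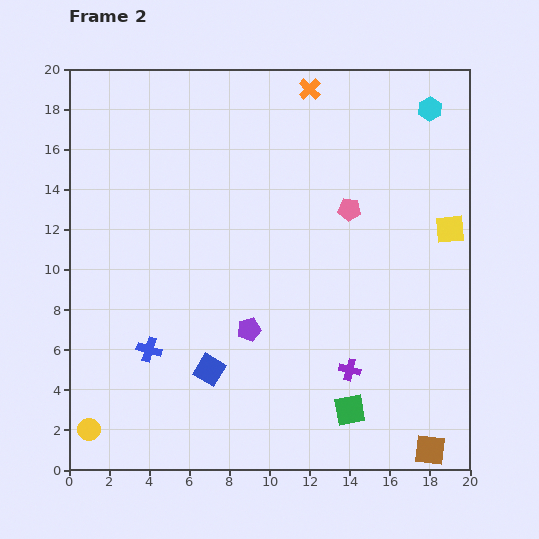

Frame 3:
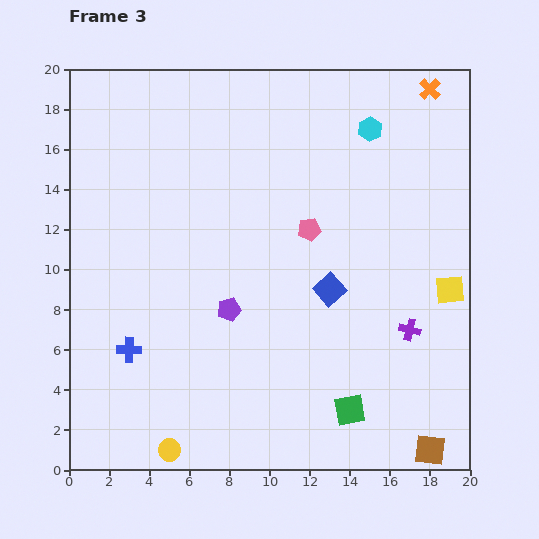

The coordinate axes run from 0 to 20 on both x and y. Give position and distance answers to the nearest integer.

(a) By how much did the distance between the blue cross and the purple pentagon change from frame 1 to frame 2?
+2

Distance in frame 1: 3. Distance in frame 2: 5.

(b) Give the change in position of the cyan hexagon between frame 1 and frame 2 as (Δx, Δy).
(3, 0)

The cyan hexagon was at (15, 18) in frame 1 and (18, 18) in frame 2.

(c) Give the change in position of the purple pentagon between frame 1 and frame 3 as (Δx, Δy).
(-1, 2)

The purple pentagon was at (9, 6) in frame 1 and (8, 8) in frame 3.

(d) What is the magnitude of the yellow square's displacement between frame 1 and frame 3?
6

The yellow square moved from (19, 15) to (19, 9), a distance of √(0² + 6²) ≈ 6.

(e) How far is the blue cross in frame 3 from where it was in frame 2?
1

The blue cross moved from (4, 6) to (3, 6), a distance of √(1² + 0²) ≈ 1.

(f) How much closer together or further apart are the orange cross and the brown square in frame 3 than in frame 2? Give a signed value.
-1

Distance in frame 2: 19. Distance in frame 3: 18.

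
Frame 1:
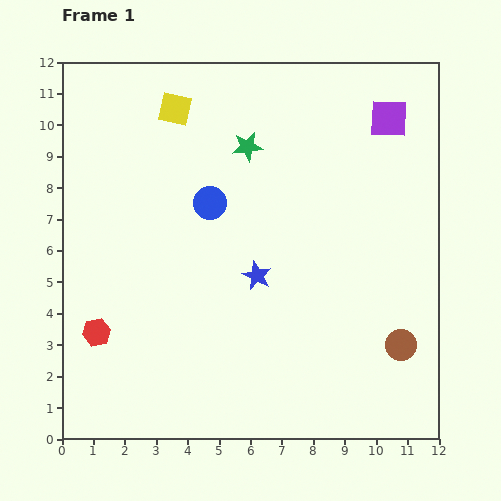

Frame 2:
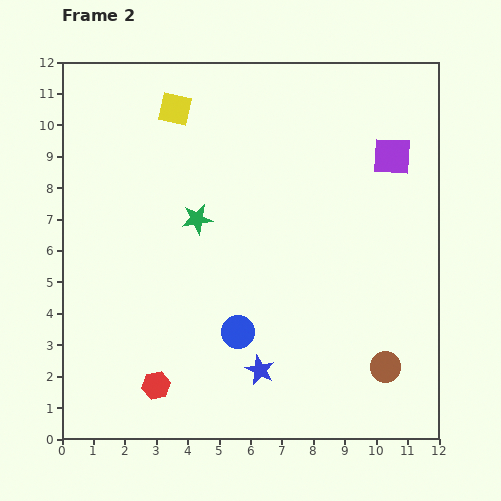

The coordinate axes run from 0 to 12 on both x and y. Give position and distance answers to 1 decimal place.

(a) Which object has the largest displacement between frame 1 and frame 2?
the blue circle

(moved 4.2; next 3.0)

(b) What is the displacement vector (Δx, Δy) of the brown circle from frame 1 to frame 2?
(-0.5, -0.7)

The brown circle was at (10.8, 3.0) in frame 1 and (10.3, 2.3) in frame 2.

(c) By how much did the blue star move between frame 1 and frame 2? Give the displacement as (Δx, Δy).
(0.1, -3.0)

The blue star was at (6.2, 5.2) in frame 1 and (6.3, 2.2) in frame 2.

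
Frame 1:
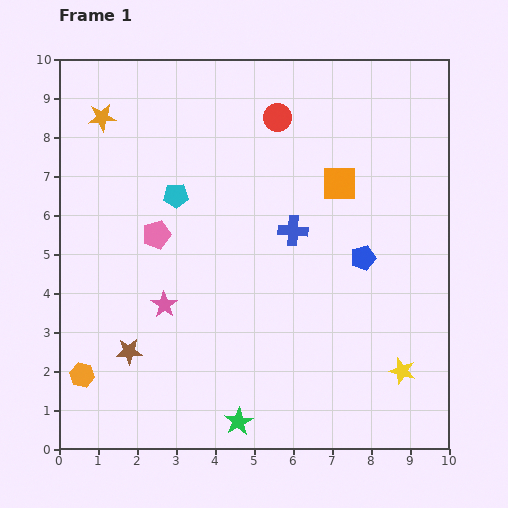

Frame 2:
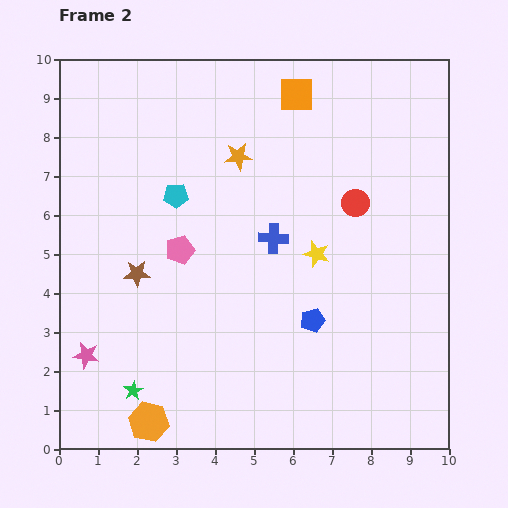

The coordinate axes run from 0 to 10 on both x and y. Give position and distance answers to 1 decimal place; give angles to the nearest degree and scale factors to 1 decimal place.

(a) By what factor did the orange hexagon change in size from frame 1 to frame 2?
1.6×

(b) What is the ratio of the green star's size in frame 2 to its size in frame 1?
0.7×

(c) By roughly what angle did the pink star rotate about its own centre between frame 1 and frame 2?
25° counter-clockwise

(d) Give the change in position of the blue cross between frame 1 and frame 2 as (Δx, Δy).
(-0.5, -0.2)

The blue cross was at (6.0, 5.6) in frame 1 and (5.5, 5.4) in frame 2.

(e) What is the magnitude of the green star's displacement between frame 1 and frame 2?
2.8

The green star moved from (4.6, 0.7) to (1.9, 1.5), a distance of √(2.7² + 0.8²) ≈ 2.8.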